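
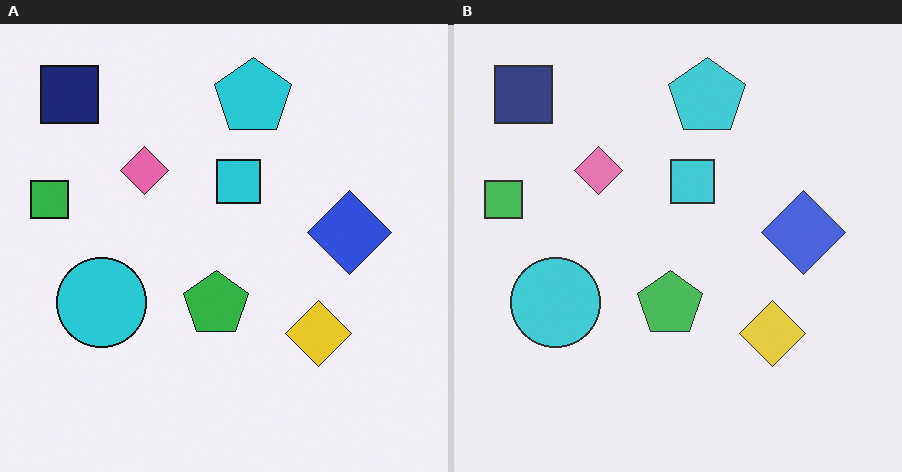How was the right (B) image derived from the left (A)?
The image was given slightly reduced contrast.

Tones are pushed toward mid-grey across the whole image — a global contrast change.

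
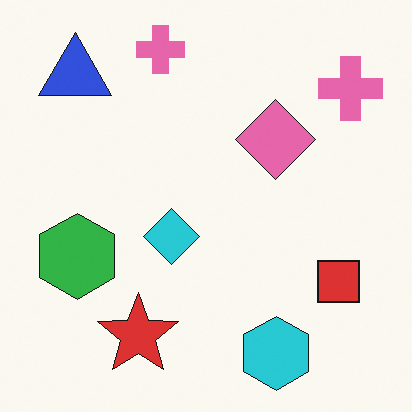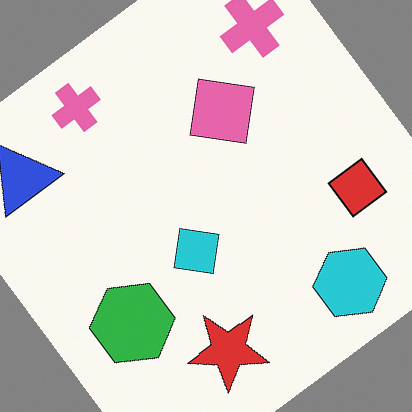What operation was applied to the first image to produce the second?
Rotated counter-clockwise by a large amount — several tens of degrees.

Every shape is tilted by the same angle and the image corners show triangular fill wedges — a whole-image rotation by a non-right angle.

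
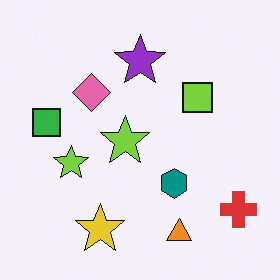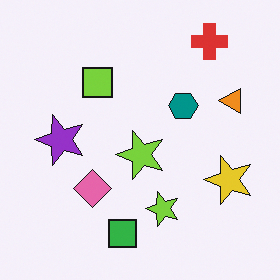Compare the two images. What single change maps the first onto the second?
Rotated 90° counter-clockwise.

The red cross sits in the bottom-right of the first image and the top-right of the second — consistent with a whole-image 90° counter-clockwise rotation.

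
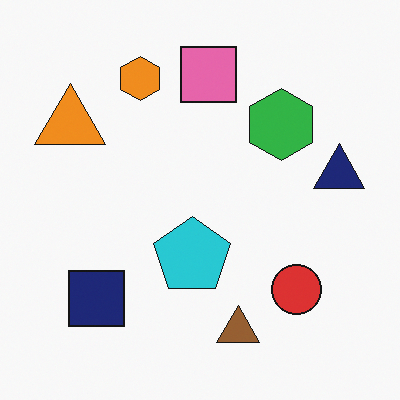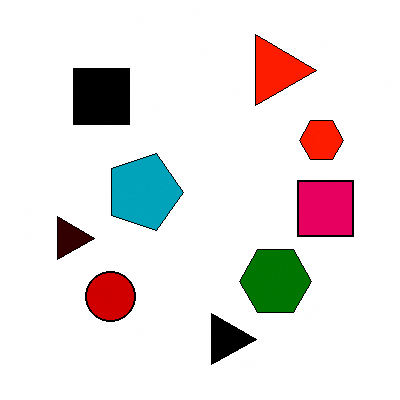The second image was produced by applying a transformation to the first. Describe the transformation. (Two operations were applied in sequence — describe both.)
The image was boosted in contrast, then rotated 90° clockwise.

Tones are pushed away from mid-grey across the whole image — a global contrast change. The orange triangle sits in the top-left of the first image and the top-right of the second — consistent with a whole-image 90° clockwise rotation.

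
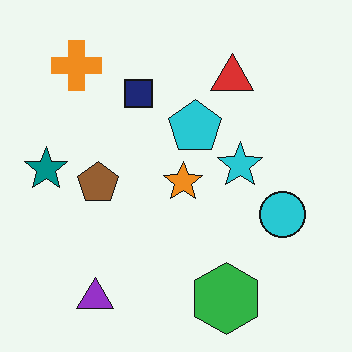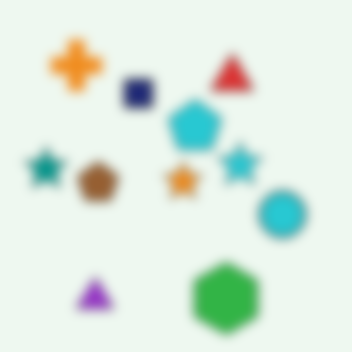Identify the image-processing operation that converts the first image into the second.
This is the original image strongly gaussian-blurred.

Shape edges and outlines are uniformly softened across the whole image.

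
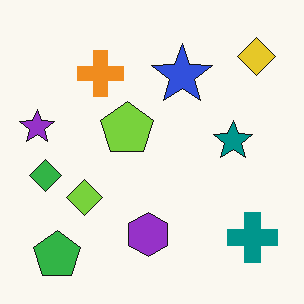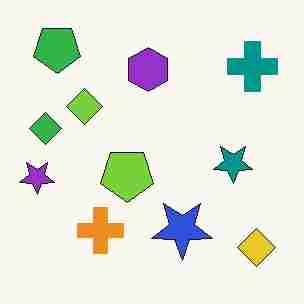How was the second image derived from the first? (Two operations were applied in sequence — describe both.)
Flipped vertically (top ↔ bottom), then heavily JPEG-compressed with obvious blocking artifacts.

The green pentagon is in the bottom-left of the first image and the top-left of the second — shapes on opposite sides of the horizontal midline have swapped in a mirror flip. Blocky 8×8 compression artifacts appear around shape edges and the flat background shows ringing — characteristic JPEG degradation.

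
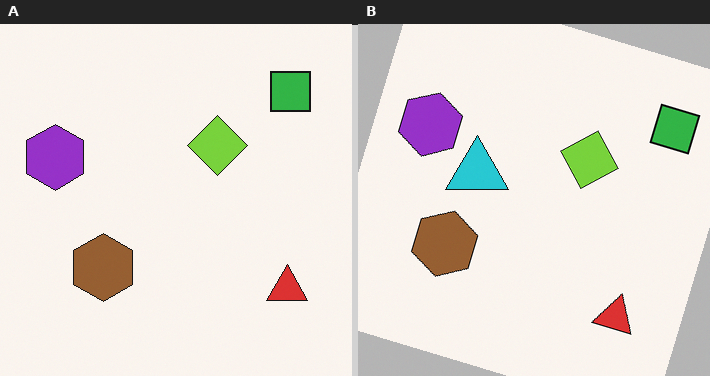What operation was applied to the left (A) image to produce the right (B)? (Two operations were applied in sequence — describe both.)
This is the original image rotated clockwise by a clearly visible amount, then overlaid with an additional cyan triangle.

Every shape is tilted by the same angle and the image corners show triangular fill wedges — a whole-image rotation by a non-right angle. A cyan triangle appears in the right (B) image that is absent from the left (A).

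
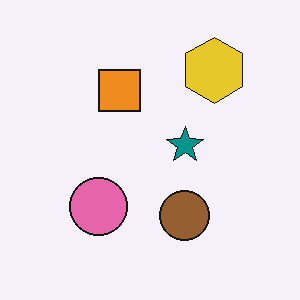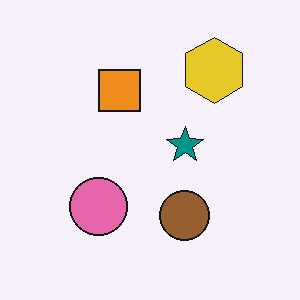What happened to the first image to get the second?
The image was given moderate JPEG compression.

Blocky 8×8 compression artifacts appear around shape edges and the flat background shows ringing — characteristic JPEG degradation.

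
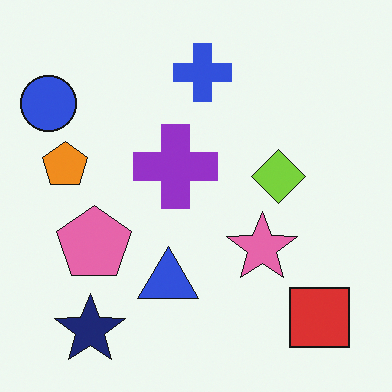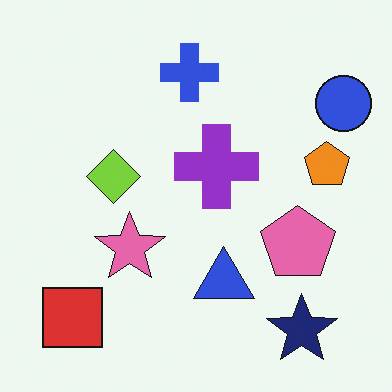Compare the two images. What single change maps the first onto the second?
The image was flipped horizontally (left ↔ right).

The blue circle is in the top-left of the first image and the top-right of the second — shapes on opposite sides of the vertical midline have swapped in a mirror flip.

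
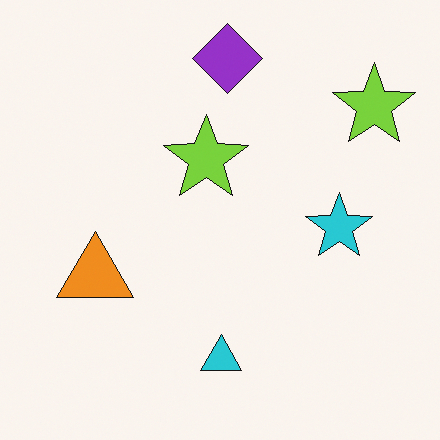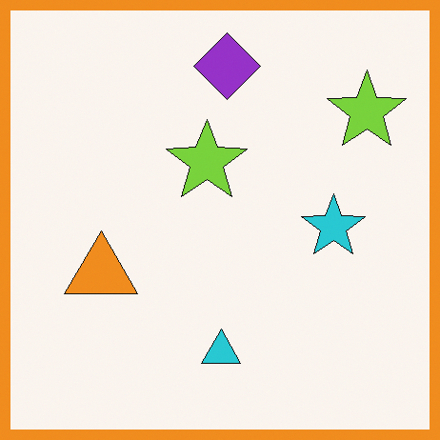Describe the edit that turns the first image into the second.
This is the original image framed with a orange border.

A solid orange frame runs around the edge of the second image, with the content slightly shrunk inside it.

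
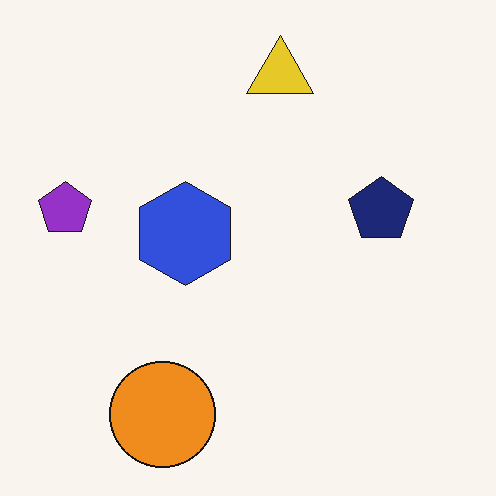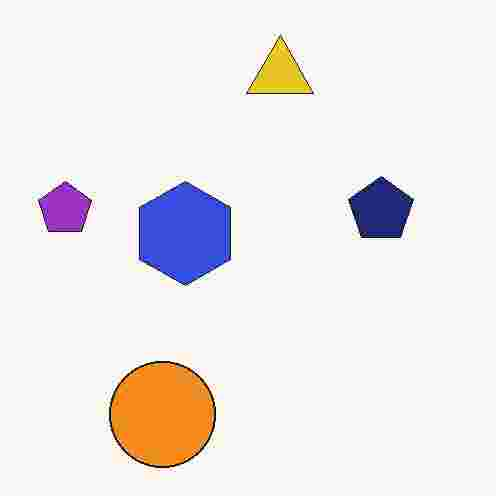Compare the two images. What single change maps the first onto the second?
The second image is the first degraded with heavy JPEG compression.

Blocky 8×8 compression artifacts appear around shape edges and the flat background shows ringing — characteristic JPEG degradation.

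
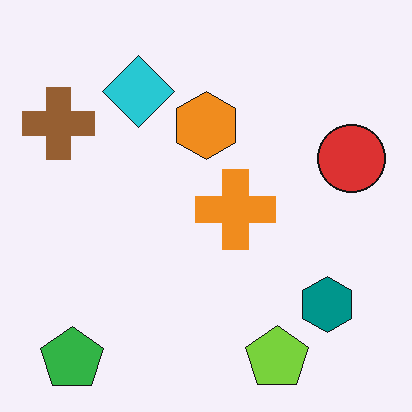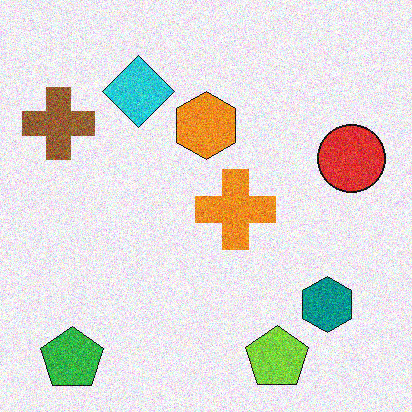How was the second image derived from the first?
The image was degraded with visible gaussian noise.

Random speckle covers the whole image, including the flat background.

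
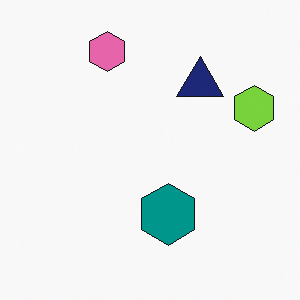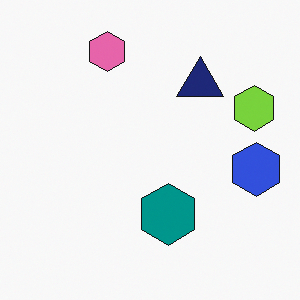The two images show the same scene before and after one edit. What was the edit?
Overlaid with an additional blue hexagon.

A blue hexagon appears in the second image that is absent from the first.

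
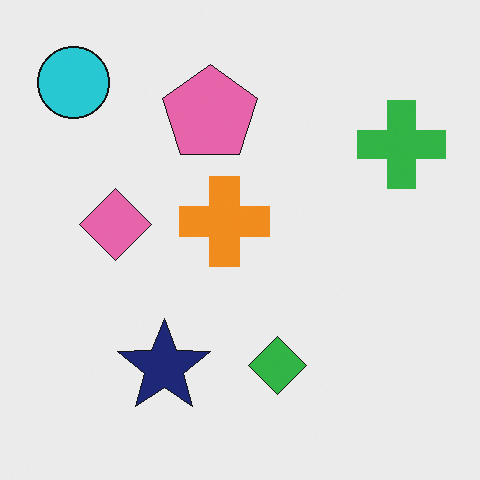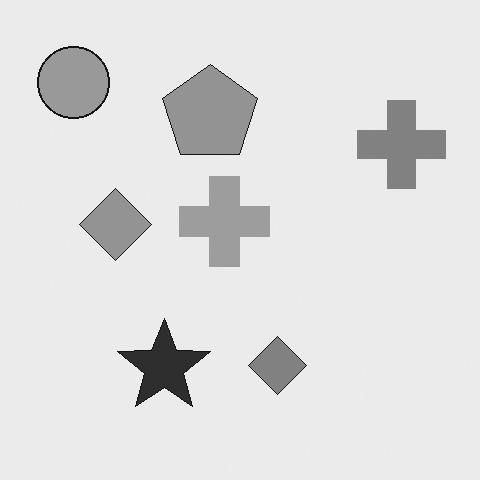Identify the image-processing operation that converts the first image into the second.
This is the original image converted to grayscale.

All color is removed — every shape is now a shade of grey.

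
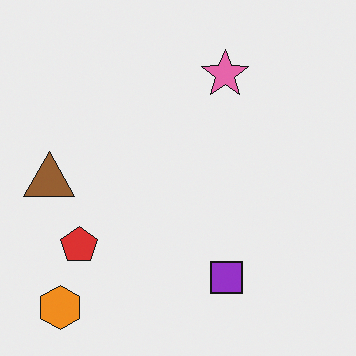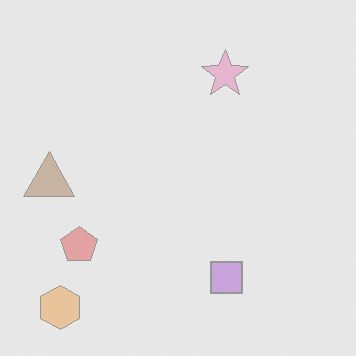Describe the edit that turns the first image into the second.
The second image is the first given much lower contrast.

Tones are pushed toward mid-grey across the whole image — a global contrast change.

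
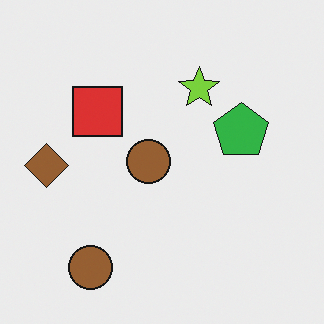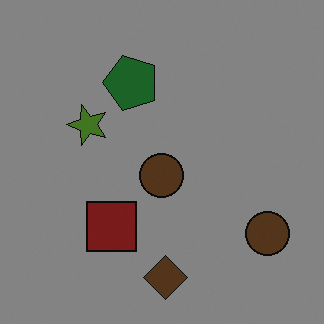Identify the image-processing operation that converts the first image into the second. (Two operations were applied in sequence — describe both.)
It was rotated 90° counter-clockwise, then noticeably darkened.

The brown diamond sits in the left of the first image and the bottom of the second — consistent with a whole-image 90° counter-clockwise rotation. Every pixel — background and shapes alike — is uniformly darkened.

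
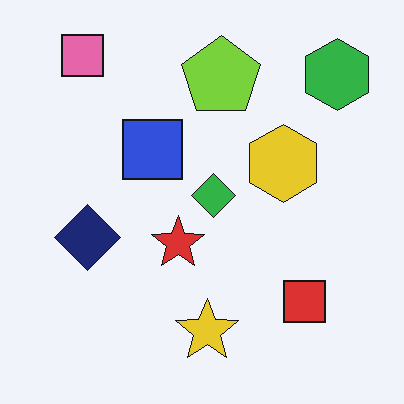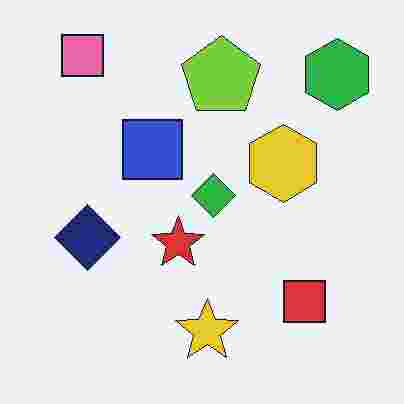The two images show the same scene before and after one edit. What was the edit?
The image was heavily JPEG-compressed with obvious blocking artifacts.

Blocky 8×8 compression artifacts appear around shape edges and the flat background shows ringing — characteristic JPEG degradation.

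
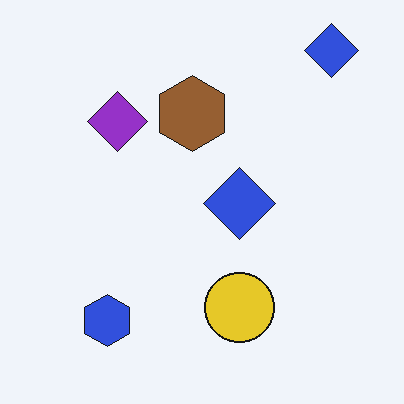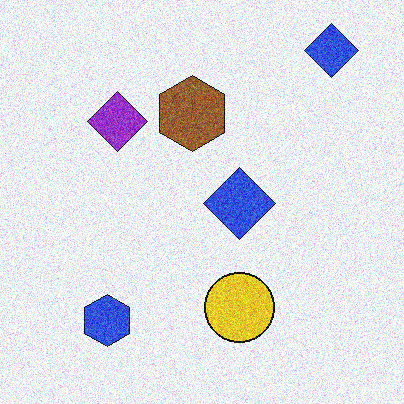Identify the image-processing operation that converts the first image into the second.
The transformation is: degraded with moderate additive noise.

Random speckle covers the whole image, including the flat background.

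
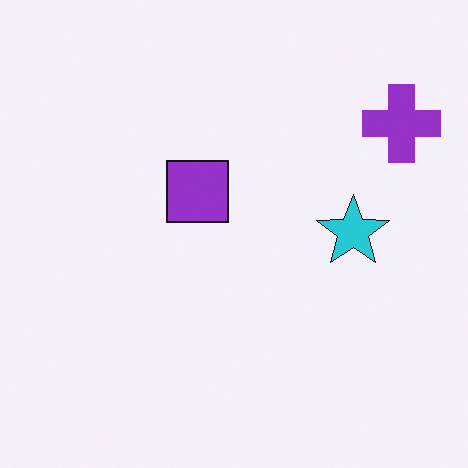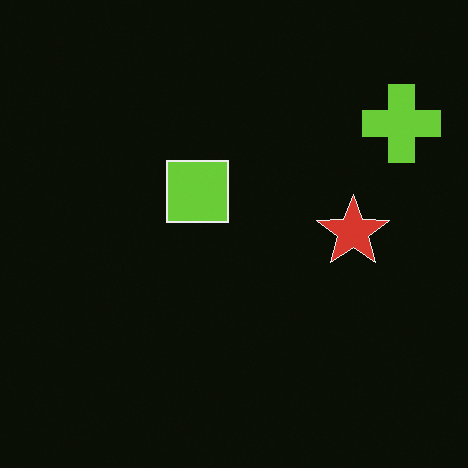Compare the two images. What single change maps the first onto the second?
The transformation is: color-inverted (negative).

The light background has become dark and every shape's color is its complement — a photographic negative.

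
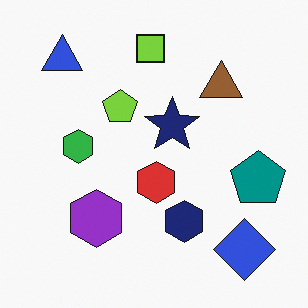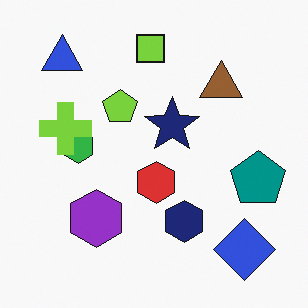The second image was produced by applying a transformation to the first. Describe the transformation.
The transformation is: overlaid with an additional lime cross.

A lime cross appears in the second image that is absent from the first.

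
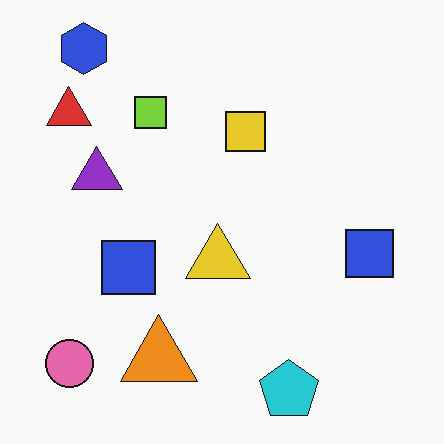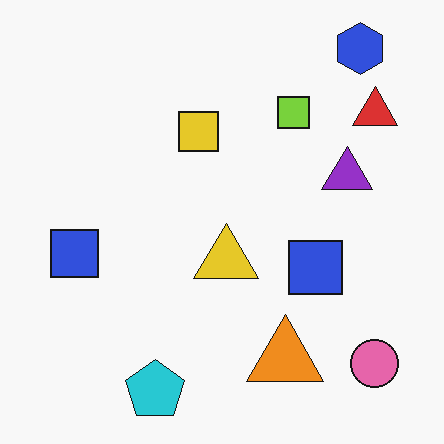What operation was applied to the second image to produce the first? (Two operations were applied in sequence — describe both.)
Flipped horizontally (left ↔ right), then given moderate JPEG compression.

The red triangle is in the top-right of the second image and the top-left of the first — shapes on opposite sides of the vertical midline have swapped in a mirror flip. Blocky 8×8 compression artifacts appear around shape edges and the flat background shows ringing — characteristic JPEG degradation.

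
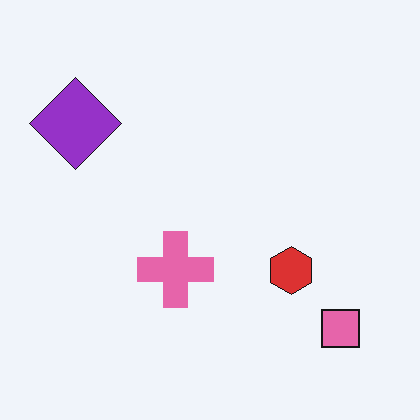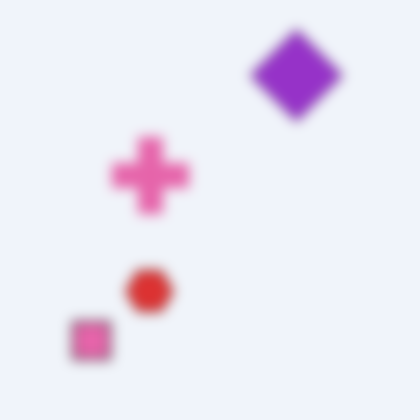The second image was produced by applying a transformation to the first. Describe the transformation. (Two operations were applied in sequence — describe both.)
The transformation is: rotated 90° clockwise, then strongly gaussian-blurred.

The pink square sits in the bottom-right of the first image and the bottom-left of the second — consistent with a whole-image 90° clockwise rotation. Shape edges and outlines are uniformly softened across the whole image.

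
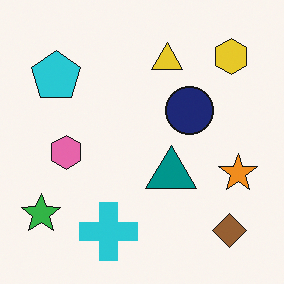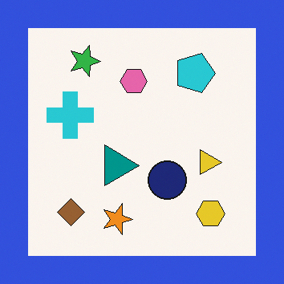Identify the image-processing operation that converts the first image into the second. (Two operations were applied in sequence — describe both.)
Rotated 90° clockwise, then framed with a blue border.

The green star sits in the bottom-left of the first image and the top-left of the second — consistent with a whole-image 90° clockwise rotation. A solid blue frame runs around the edge of the second image, with the content slightly shrunk inside it.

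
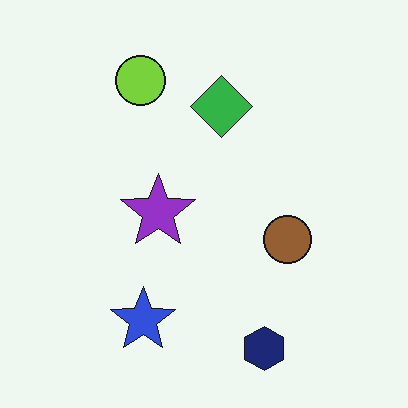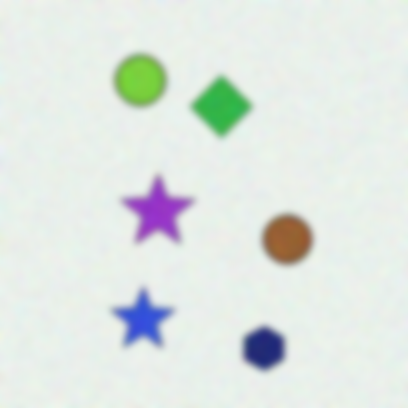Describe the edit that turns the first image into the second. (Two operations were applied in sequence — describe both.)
This is the original image degraded with visible gaussian noise, then moderately blurred.

Random speckle covers the whole image, including the flat background. Shape edges and outlines are uniformly softened across the whole image.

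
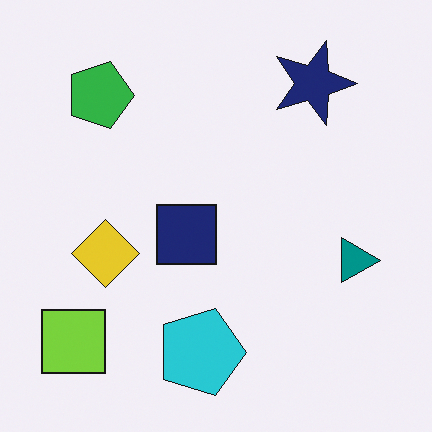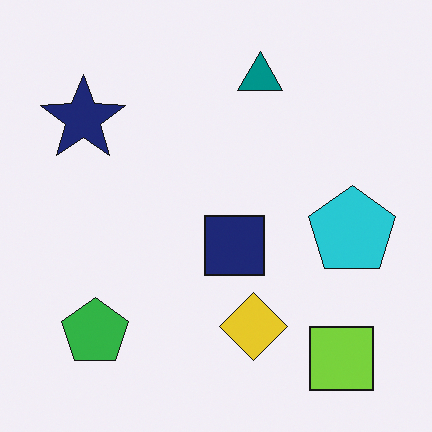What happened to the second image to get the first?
The transformation is: rotated 90° clockwise.

The lime square sits in the bottom-right of the second image and the bottom-left of the first — consistent with a whole-image 90° clockwise rotation.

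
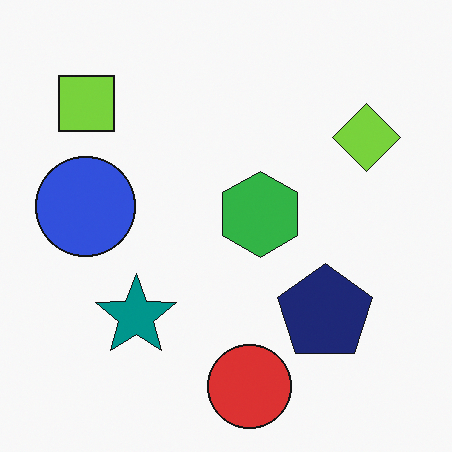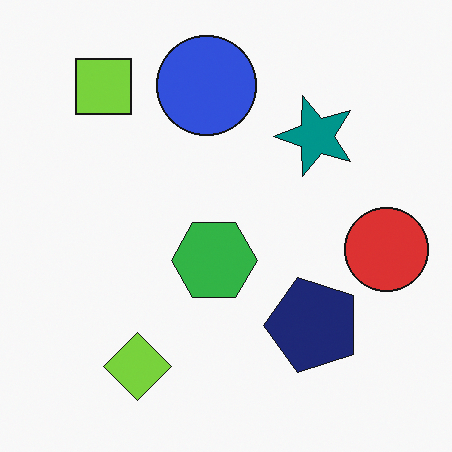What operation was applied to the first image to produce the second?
It was transposed (reflected across the top-left ↔ bottom-right diagonal).

Shapes have swapped their row and column positions — what was in the top-right is now in the bottom-left — a diagonal reflection.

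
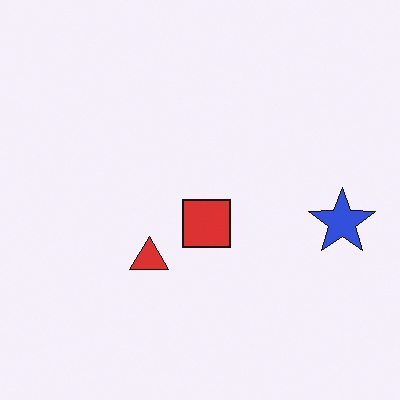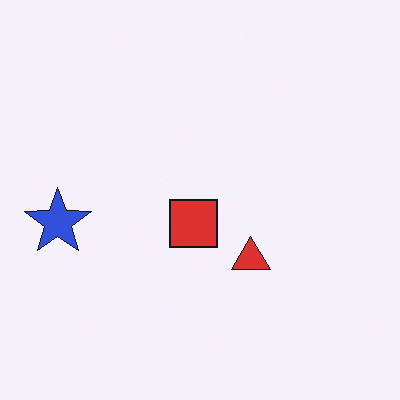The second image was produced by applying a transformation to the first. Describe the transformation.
The transformation is: flipped horizontally (left ↔ right).

The blue star is in the right of the first image and the left of the second — shapes on opposite sides of the vertical midline have swapped in a mirror flip.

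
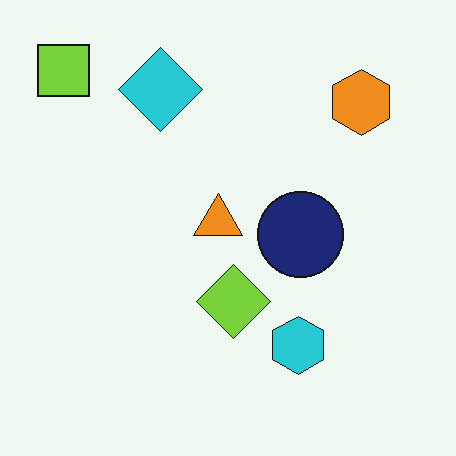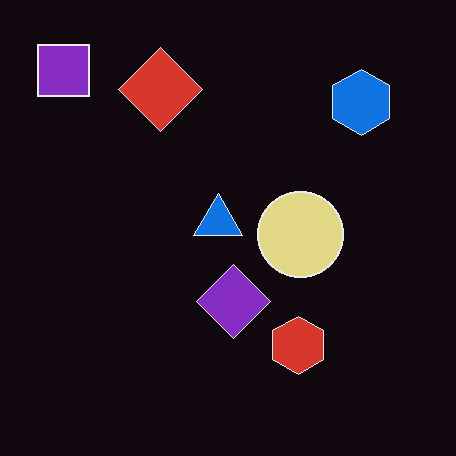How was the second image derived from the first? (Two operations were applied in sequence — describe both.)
Given moderate JPEG compression, then color-inverted (negative).

Blocky 8×8 compression artifacts appear around shape edges and the flat background shows ringing — characteristic JPEG degradation. The light background has become dark and every shape's color is its complement — a photographic negative.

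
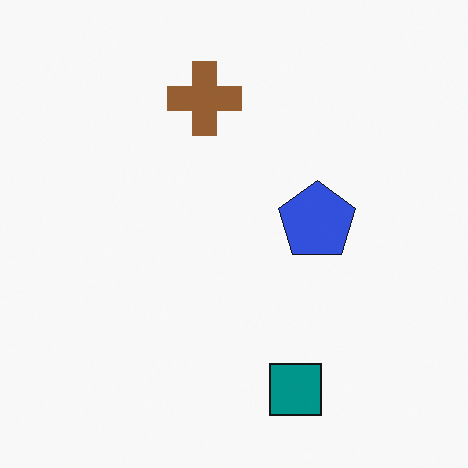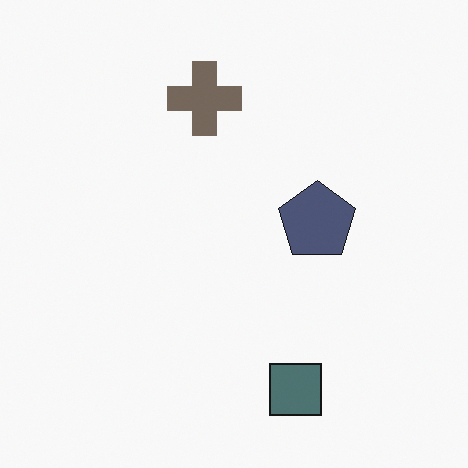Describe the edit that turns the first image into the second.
This is the original image made much more muted (saturation change).

All colors are more muted and greyish — a global saturation change.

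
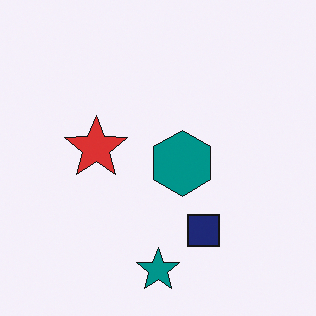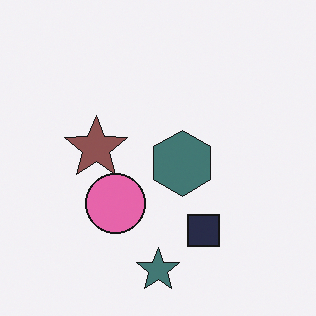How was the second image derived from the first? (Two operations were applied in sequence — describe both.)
Made much more muted (saturation change), then overlaid with an additional pink circle.

All colors are more muted and greyish — a global saturation change. A pink circle appears in the second image that is absent from the first.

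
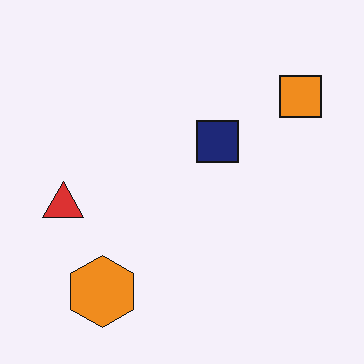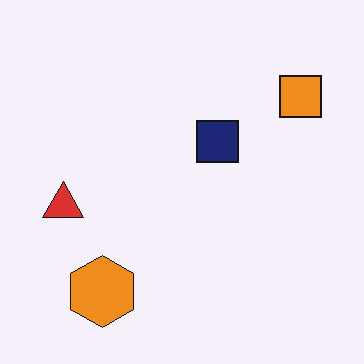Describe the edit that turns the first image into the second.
JPEG-compressed with visible artifacts.

Blocky 8×8 compression artifacts appear around shape edges and the flat background shows ringing — characteristic JPEG degradation.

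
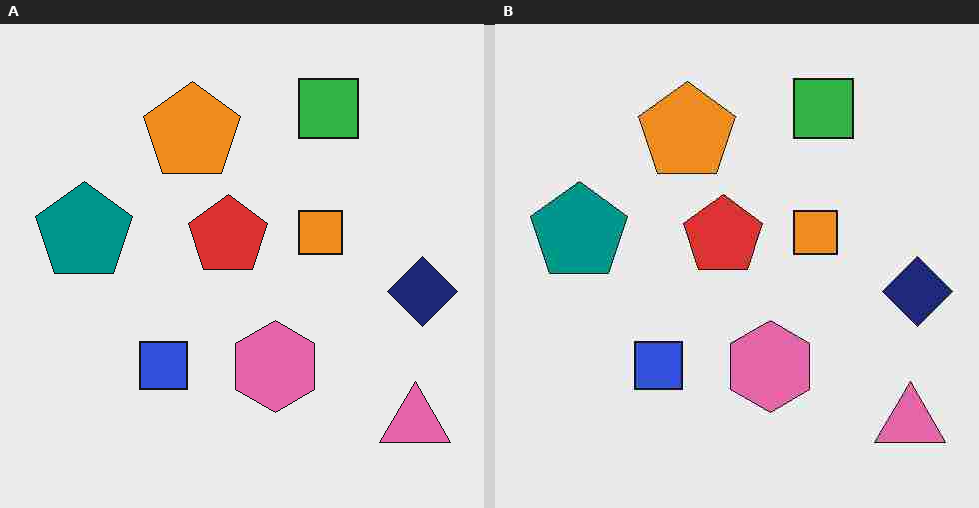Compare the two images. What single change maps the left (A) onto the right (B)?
The image was heavily JPEG-compressed with obvious blocking artifacts.

Blocky 8×8 compression artifacts appear around shape edges and the flat background shows ringing — characteristic JPEG degradation.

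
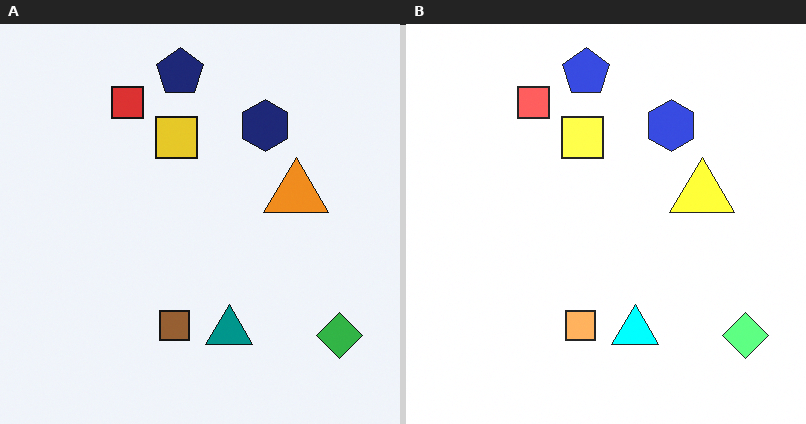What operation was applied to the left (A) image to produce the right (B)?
This is the original image brightened a lot.

Every pixel — background and shapes alike — is uniformly brightened.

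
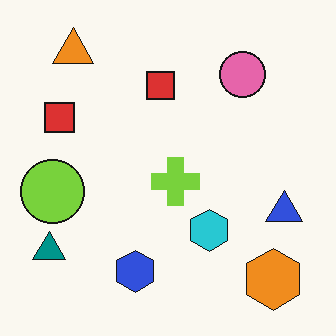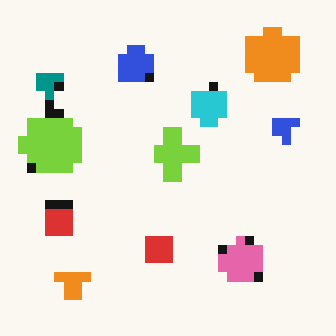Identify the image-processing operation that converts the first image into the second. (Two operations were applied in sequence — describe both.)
The image was coarsely pixelated, then flipped vertically (top ↔ bottom).

Shapes are reduced to large square blocks; fine edges and outlines are lost — a downscale-then-upscale (mosaic) effect. The orange triangle is in the top-left of the first image and the bottom-left of the second — shapes on opposite sides of the horizontal midline have swapped in a mirror flip.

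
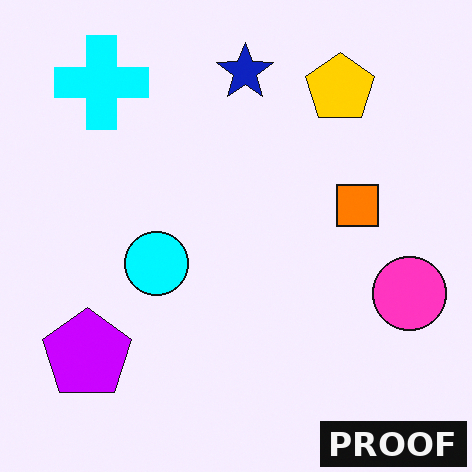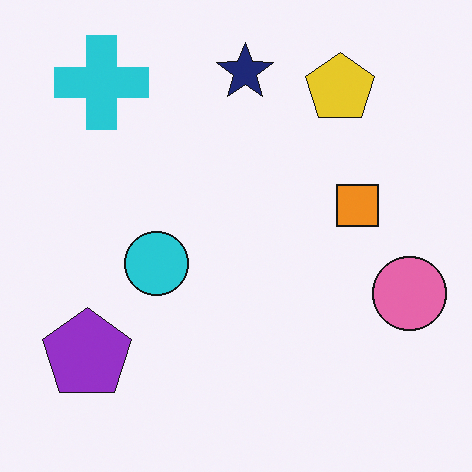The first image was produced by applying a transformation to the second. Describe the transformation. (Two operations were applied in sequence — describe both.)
The image was heavily oversaturated, then watermarked with the text "PROOF" in the lower-right corner.

All colors are more vivid — a global saturation change. A dark label reading "PROOF" appears in the lower-right corner.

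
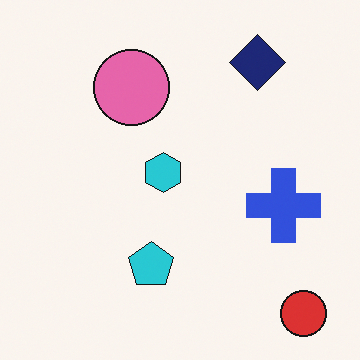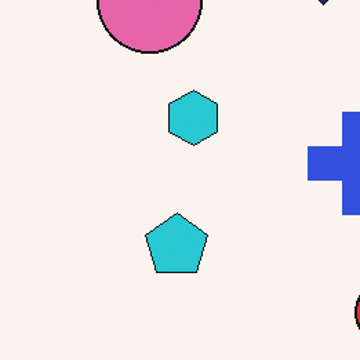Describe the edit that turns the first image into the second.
Cropped to a modestly smaller region and rescaled.

The visible shapes are larger and the field of view is narrower; shapes near the original edges may be partly or wholly outside the frame — a crop-and-rescale.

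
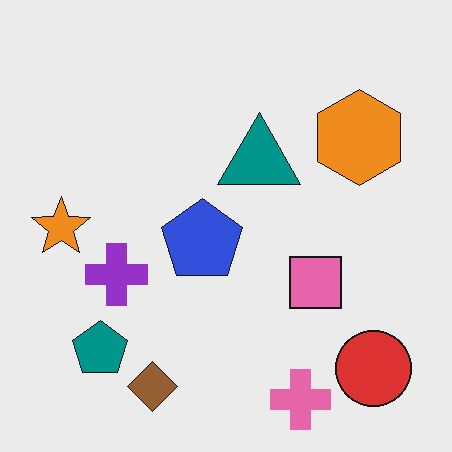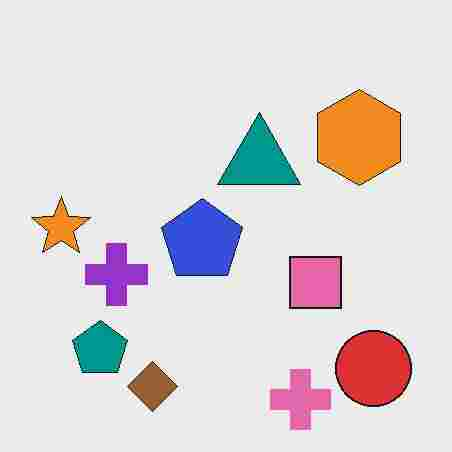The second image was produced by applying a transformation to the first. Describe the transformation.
It was heavily JPEG-compressed with obvious blocking artifacts.

Blocky 8×8 compression artifacts appear around shape edges and the flat background shows ringing — characteristic JPEG degradation.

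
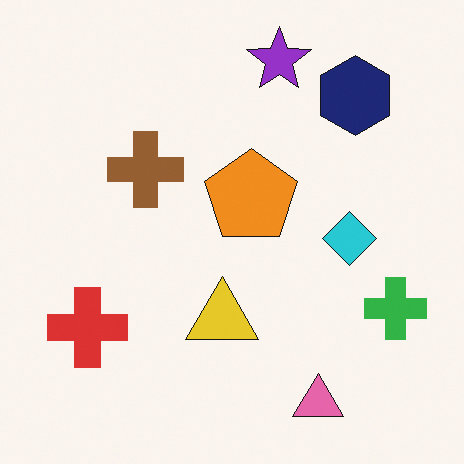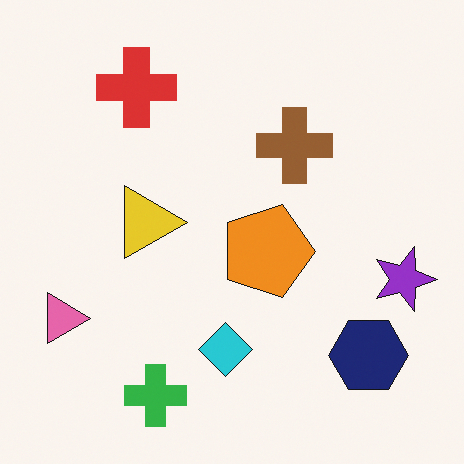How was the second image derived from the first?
It was rotated 90° clockwise.

The pink triangle sits in the bottom-right of the first image and the bottom-left of the second — consistent with a whole-image 90° clockwise rotation.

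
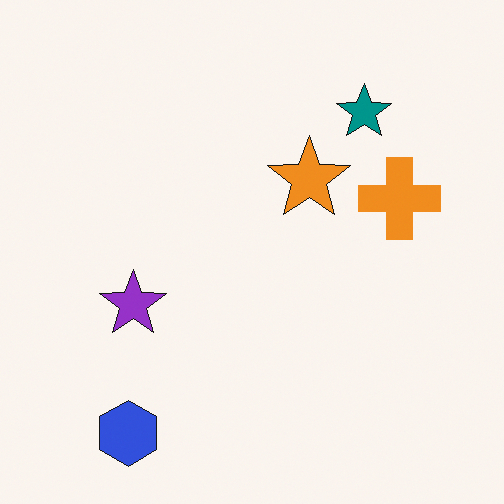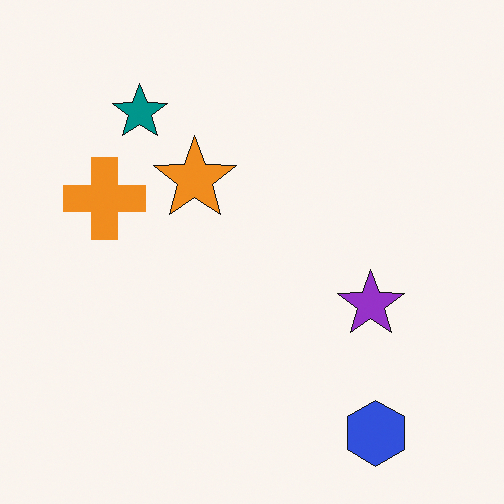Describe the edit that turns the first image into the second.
The transformation is: flipped horizontally (left ↔ right).

The orange cross is in the right of the first image and the left of the second — shapes on opposite sides of the vertical midline have swapped in a mirror flip.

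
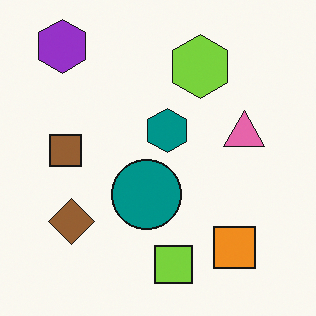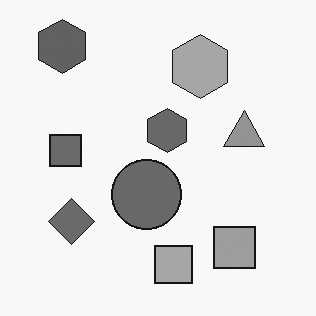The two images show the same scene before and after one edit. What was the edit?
The second image is the first converted to grayscale.

All color is removed — every shape is now a shade of grey.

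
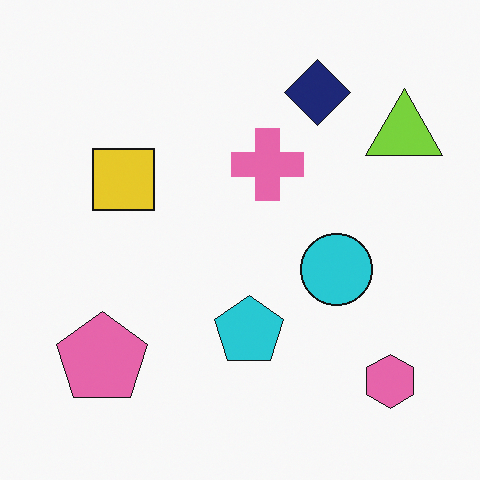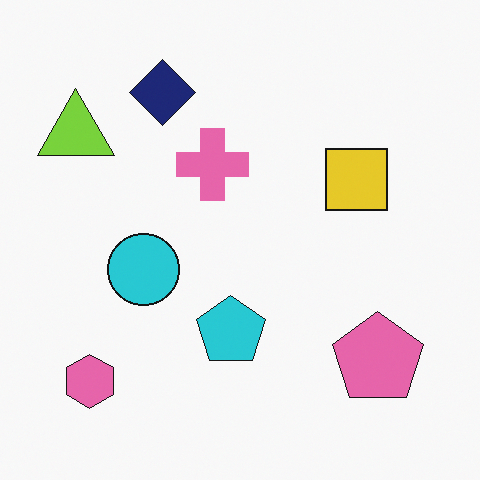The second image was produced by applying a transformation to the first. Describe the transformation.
Flipped horizontally (left ↔ right).

The lime triangle is in the top-right of the first image and the top-left of the second — shapes on opposite sides of the vertical midline have swapped in a mirror flip.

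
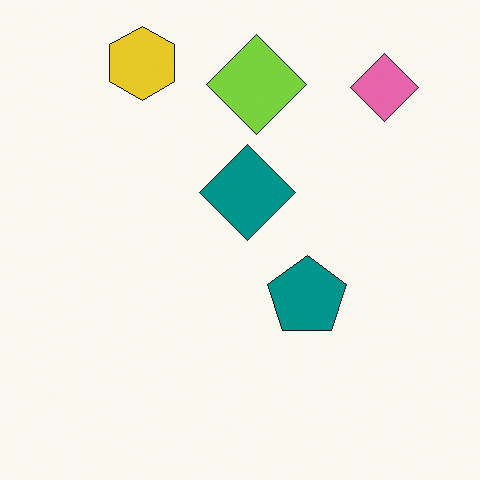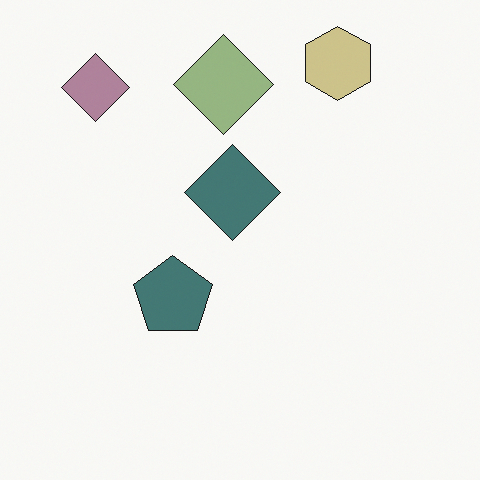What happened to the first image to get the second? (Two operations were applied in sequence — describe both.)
The image was flipped horizontally (left ↔ right), then heavily desaturated.

The pink diamond is in the top-right of the first image and the top-left of the second — shapes on opposite sides of the vertical midline have swapped in a mirror flip. All colors are more muted and greyish — a global saturation change.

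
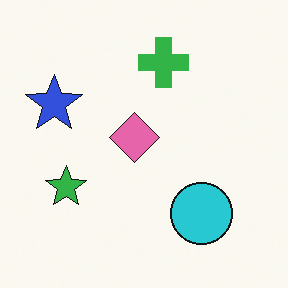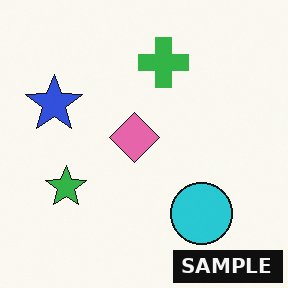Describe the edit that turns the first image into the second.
This is the original image watermarked with the text "SAMPLE" in the lower-right corner.

A dark label reading "SAMPLE" appears in the lower-right corner.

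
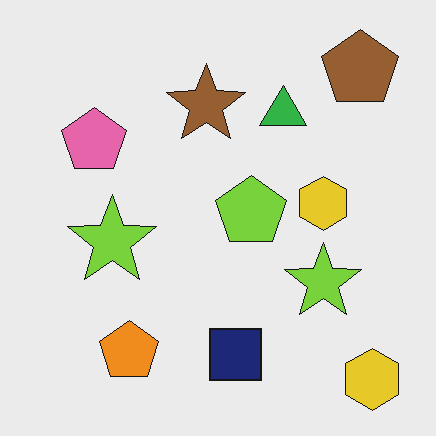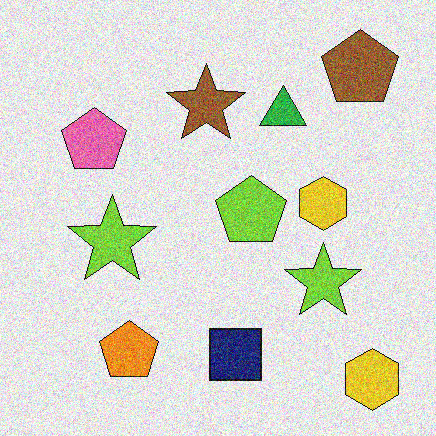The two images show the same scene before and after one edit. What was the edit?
The image was degraded with visible gaussian noise.

Random speckle covers the whole image, including the flat background.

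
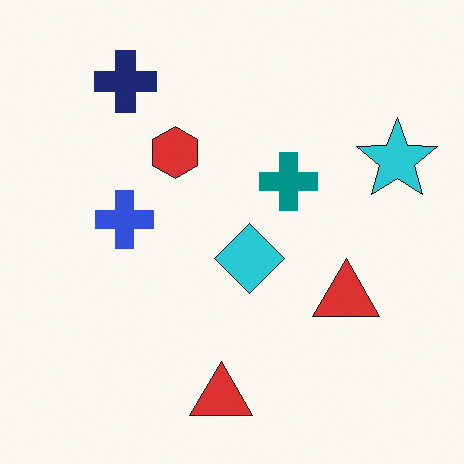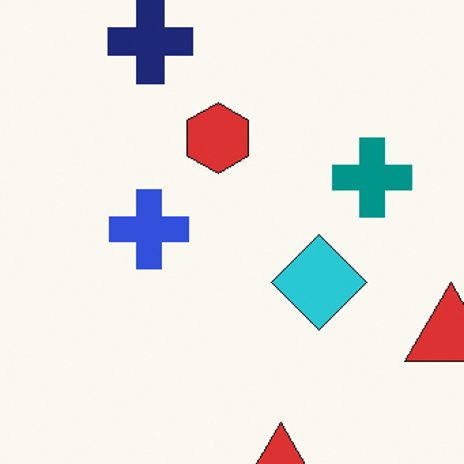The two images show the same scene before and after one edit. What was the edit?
It was cropped to a modestly smaller region and rescaled.

The visible shapes are larger and the field of view is narrower; shapes near the original edges may be partly or wholly outside the frame — a crop-and-rescale.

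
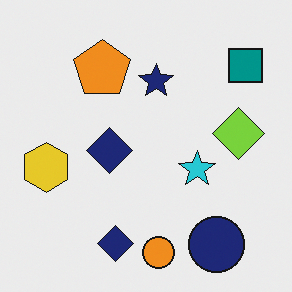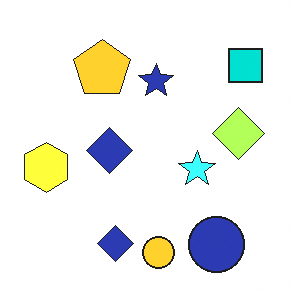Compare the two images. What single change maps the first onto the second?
The second image is the first substantially brightened.

Every pixel — background and shapes alike — is uniformly brightened.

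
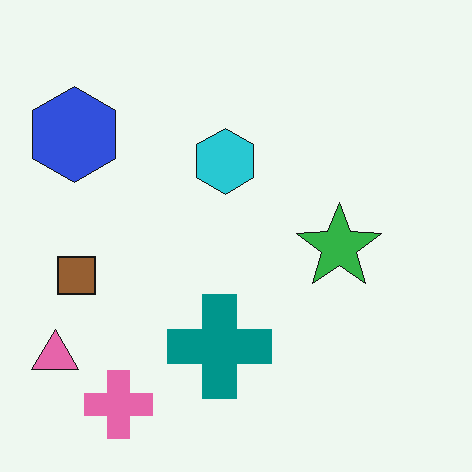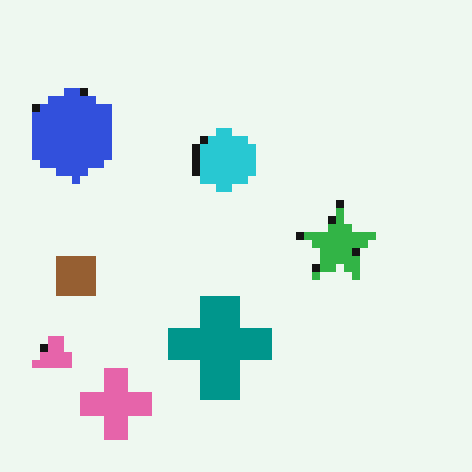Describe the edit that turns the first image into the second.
Moderately pixelated.

Shapes are reduced to large square blocks; fine edges and outlines are lost — a downscale-then-upscale (mosaic) effect.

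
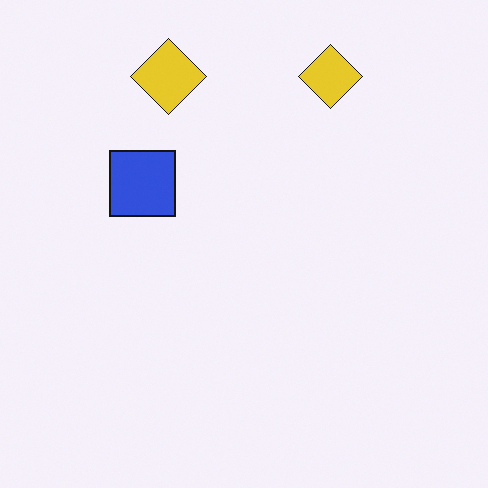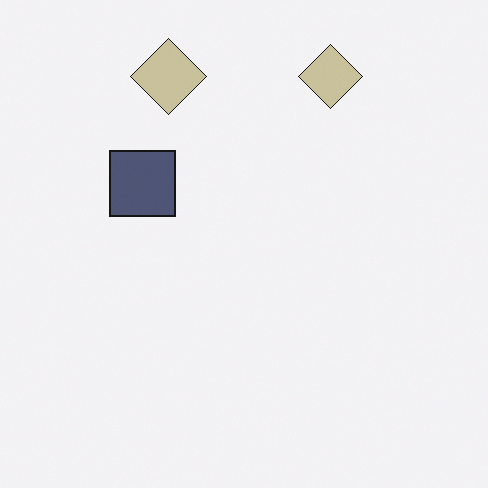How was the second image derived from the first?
Heavily desaturated.

All colors are more muted and greyish — a global saturation change.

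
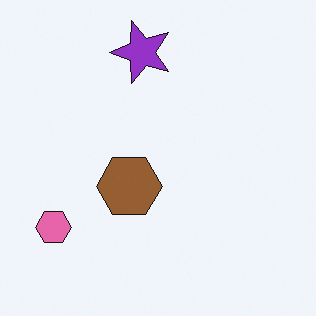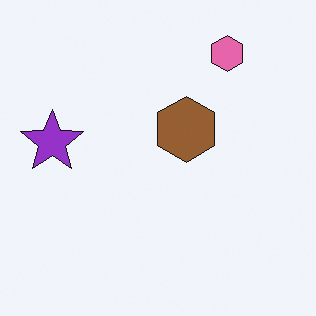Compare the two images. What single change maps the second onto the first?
It was transposed (reflected across the top-left ↔ bottom-right diagonal).

Shapes have swapped their row and column positions — what was in the top-right is now in the bottom-left — a diagonal reflection.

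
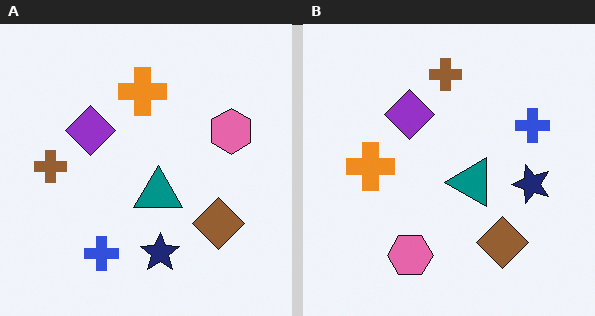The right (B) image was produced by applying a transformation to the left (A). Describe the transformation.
Transposed (reflected across the top-left ↔ bottom-right diagonal).

Shapes have swapped their row and column positions — what was in the top-right is now in the bottom-left — a diagonal reflection.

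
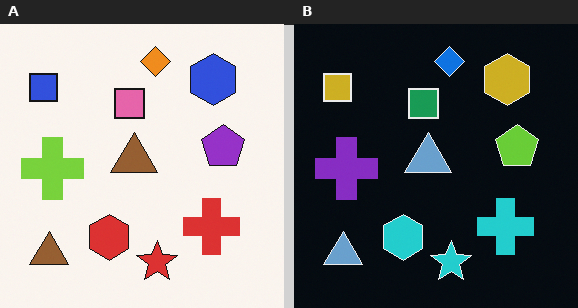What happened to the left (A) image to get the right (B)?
Color-inverted (negative).

The light background has become dark and every shape's color is its complement — a photographic negative.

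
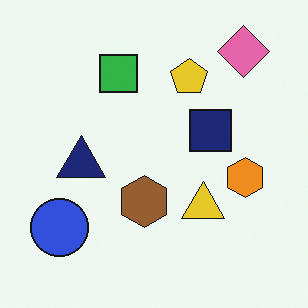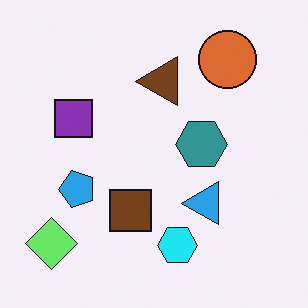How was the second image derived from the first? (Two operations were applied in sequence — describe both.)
It was hue-shifted by a moderate amount, then transposed (reflected across the top-left ↔ bottom-right diagonal).

Every shape's color has rotated by the same amount around the hue wheel — a uniform hue shift. Shapes have swapped their row and column positions — what was in the top-right is now in the bottom-left — a diagonal reflection.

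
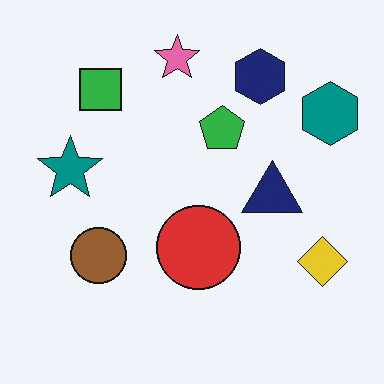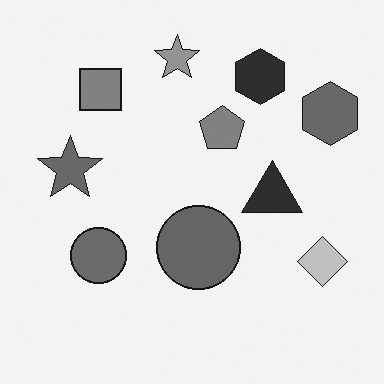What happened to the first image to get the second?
This is the original image converted to grayscale.

All color is removed — every shape is now a shade of grey.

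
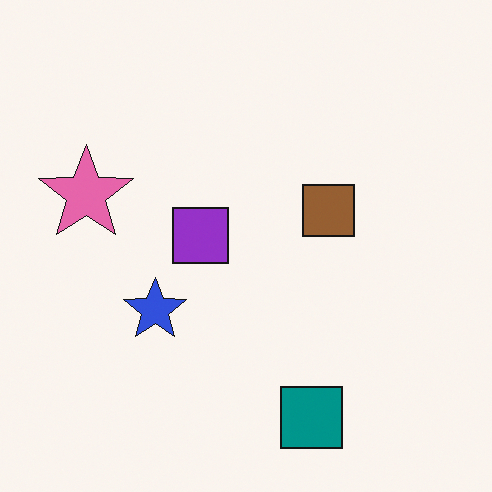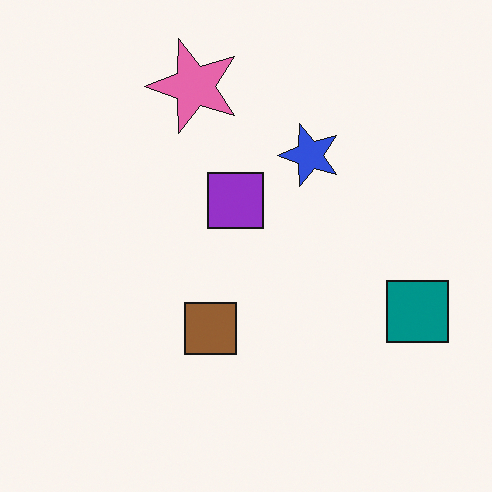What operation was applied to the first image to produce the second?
The second image is the first transposed (reflected across the top-left ↔ bottom-right diagonal).

Shapes have swapped their row and column positions — what was in the top-right is now in the bottom-left — a diagonal reflection.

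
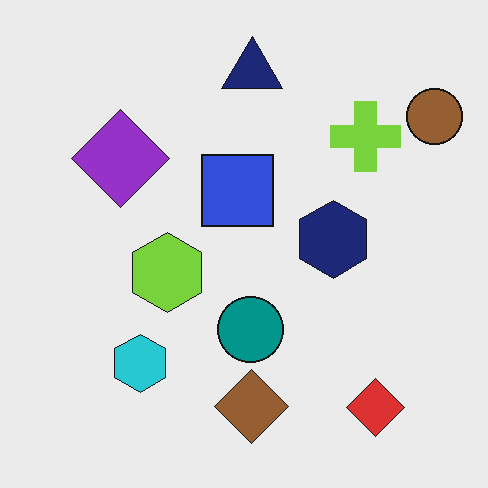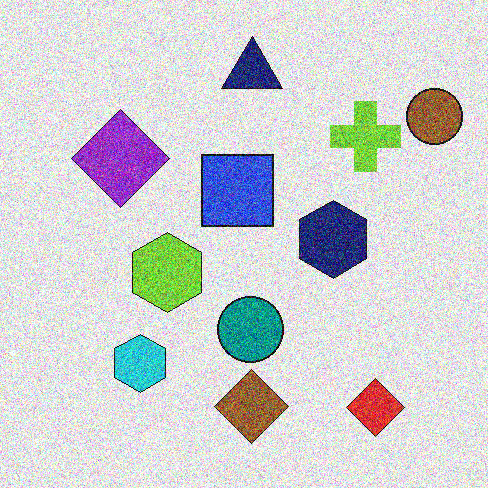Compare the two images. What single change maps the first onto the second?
This is the original image degraded with strong gaussian noise.

Random speckle covers the whole image, including the flat background.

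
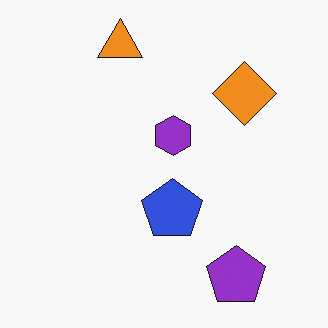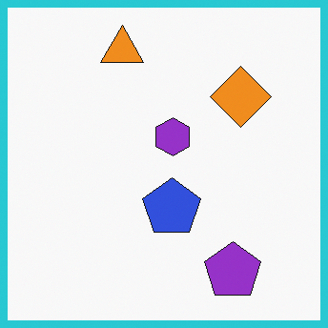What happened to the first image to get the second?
The transformation is: framed with a cyan border.

A solid cyan frame runs around the edge of the second image, with the content slightly shrunk inside it.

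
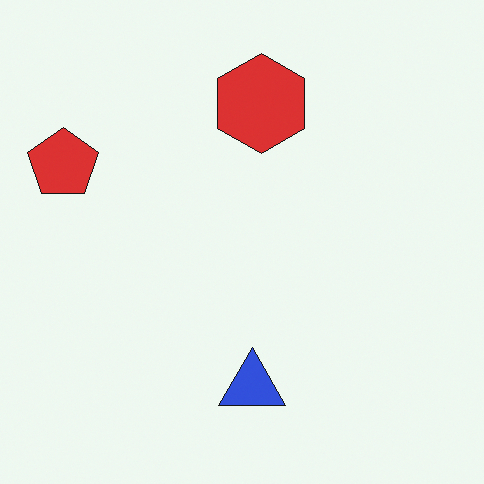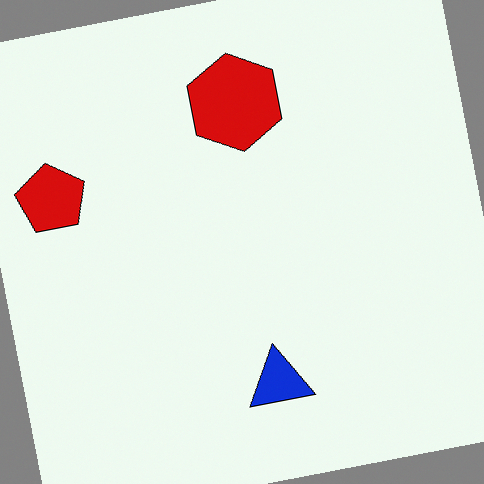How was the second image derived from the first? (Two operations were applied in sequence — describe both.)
The transformation is: given slightly increased contrast, then rotated counter-clockwise by a slight angle.

Tones are pushed away from mid-grey across the whole image — a global contrast change. Every shape is tilted by the same angle and the image corners show triangular fill wedges — a whole-image rotation by a non-right angle.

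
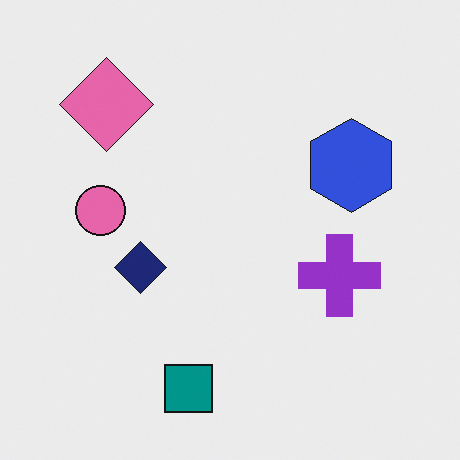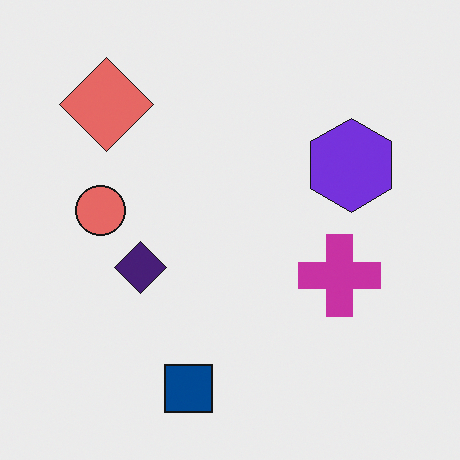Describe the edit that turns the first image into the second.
The second image is the first hue-shifted slightly.

Every shape's color has rotated by the same amount around the hue wheel — a uniform hue shift.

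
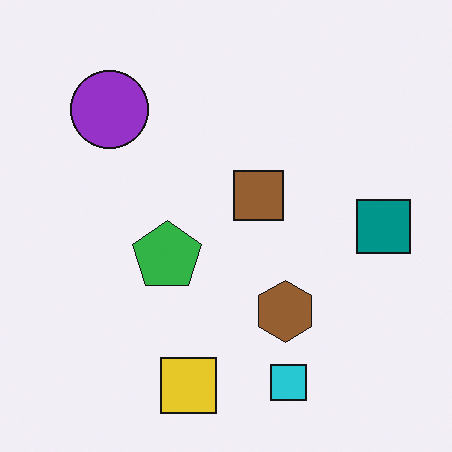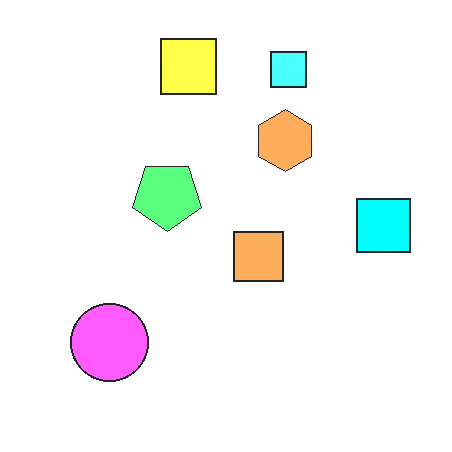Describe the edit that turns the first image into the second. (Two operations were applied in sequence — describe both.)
The transformation is: flipped vertically (top ↔ bottom), then substantially brightened.

The yellow square is in the bottom of the first image and the top of the second — shapes on opposite sides of the horizontal midline have swapped in a mirror flip. Every pixel — background and shapes alike — is uniformly brightened.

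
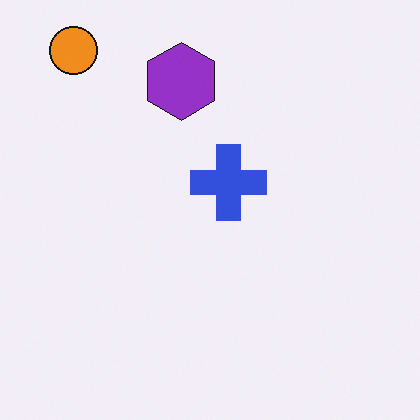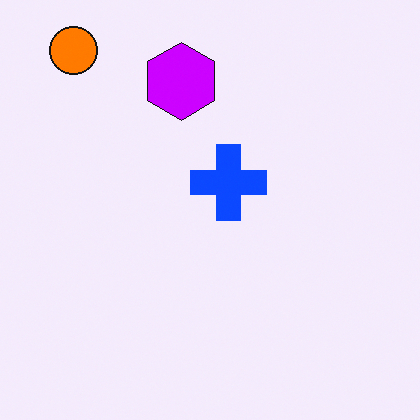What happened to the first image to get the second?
This is the original image made much more vivid (saturation change).

All colors are more vivid — a global saturation change.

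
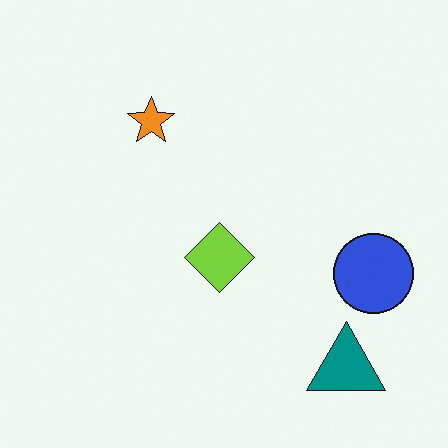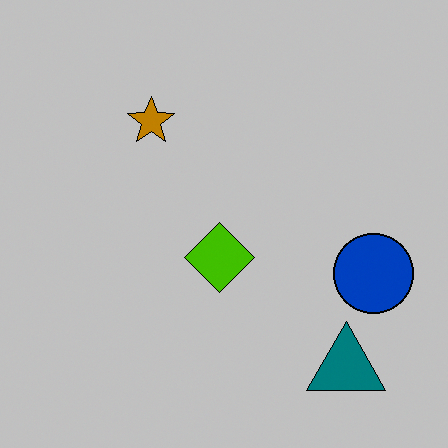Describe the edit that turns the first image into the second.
It was aggressively posterized.

Each flat color has snapped to a coarser quantized level — most visibly, the near-white background has dropped to a flat grey.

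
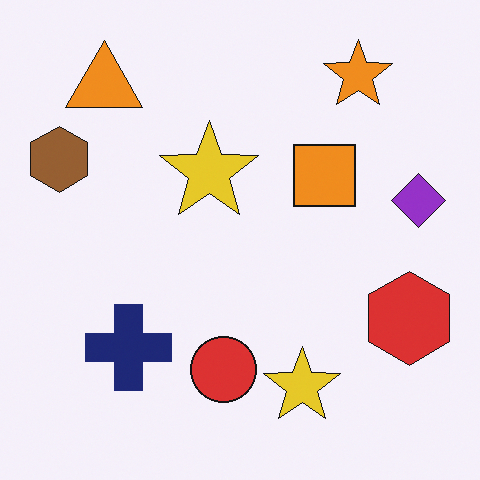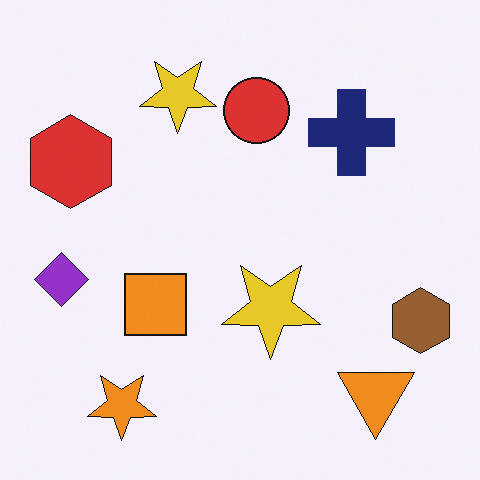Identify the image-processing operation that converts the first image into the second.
Rotated 180°.

The orange triangle sits in the top-left of the first image and the bottom-right of the second — consistent with a whole-image 180° rotation.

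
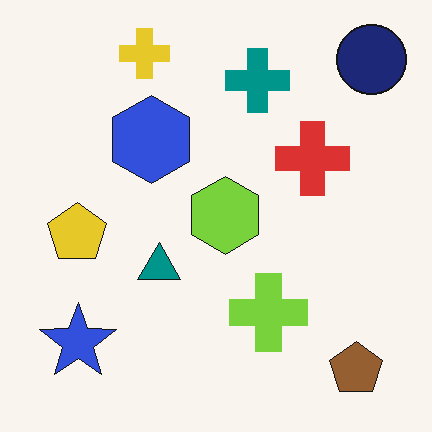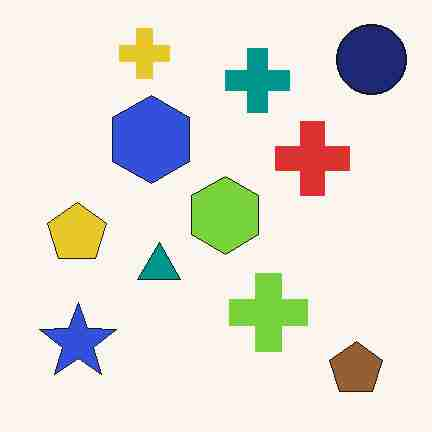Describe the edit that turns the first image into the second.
Degraded with heavy JPEG compression.

Blocky 8×8 compression artifacts appear around shape edges and the flat background shows ringing — characteristic JPEG degradation.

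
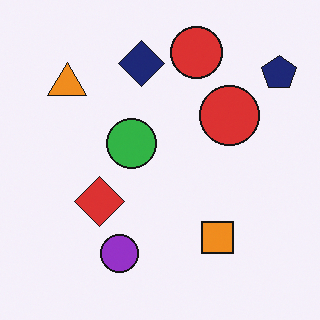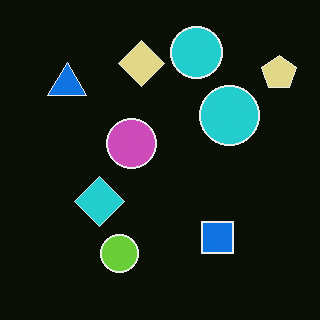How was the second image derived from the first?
The second image is the first color-inverted (negative).

The light background has become dark and every shape's color is its complement — a photographic negative.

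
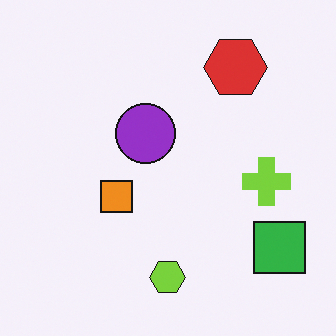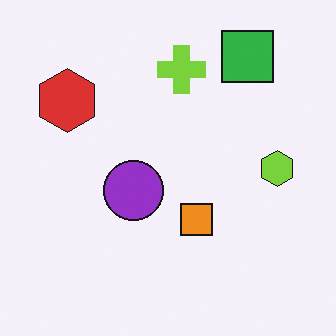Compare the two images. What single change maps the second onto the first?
The transformation is: rotated 90° clockwise.

The green square sits in the top-right of the second image and the bottom-right of the first — consistent with a whole-image 90° clockwise rotation.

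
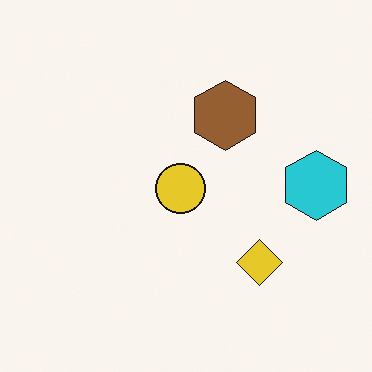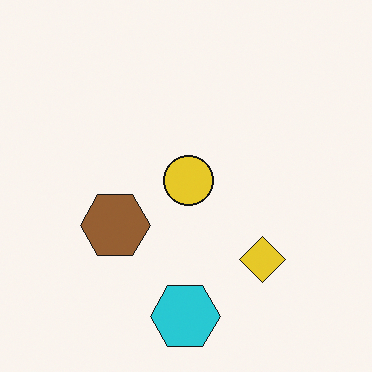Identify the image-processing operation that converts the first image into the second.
The second image is the first transposed (reflected across the top-left ↔ bottom-right diagonal).

Shapes have swapped their row and column positions — what was in the top-right is now in the bottom-left — a diagonal reflection.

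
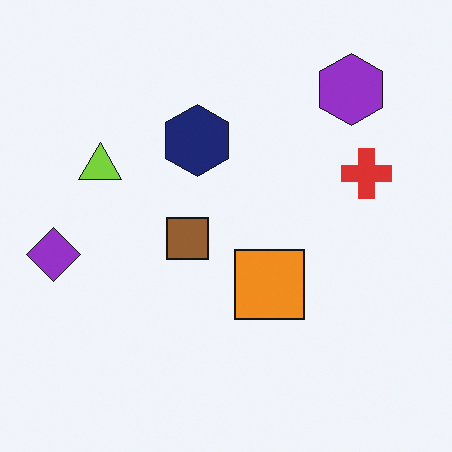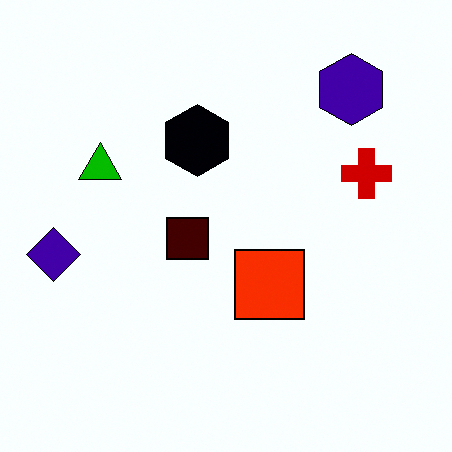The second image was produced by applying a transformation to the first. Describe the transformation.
This is the original image given much higher contrast.

Tones are pushed away from mid-grey across the whole image — a global contrast change.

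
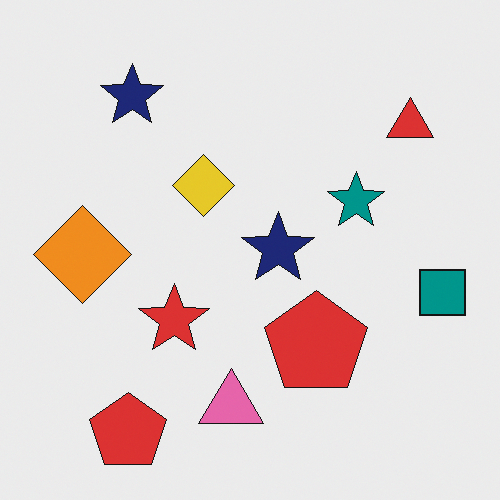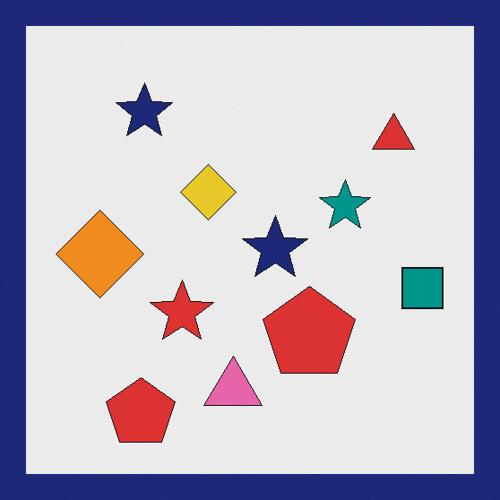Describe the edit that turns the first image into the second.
The transformation is: framed with a navy border.

A solid navy frame runs around the edge of the second image, with the content slightly shrunk inside it.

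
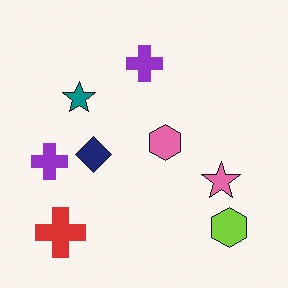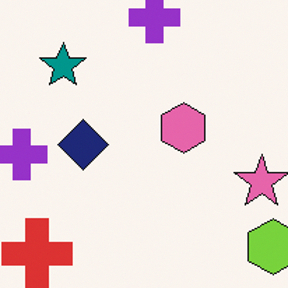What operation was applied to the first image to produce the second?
The transformation is: cropped to a modestly smaller region and rescaled.

The visible shapes are larger and the field of view is narrower; shapes near the original edges may be partly or wholly outside the frame — a crop-and-rescale.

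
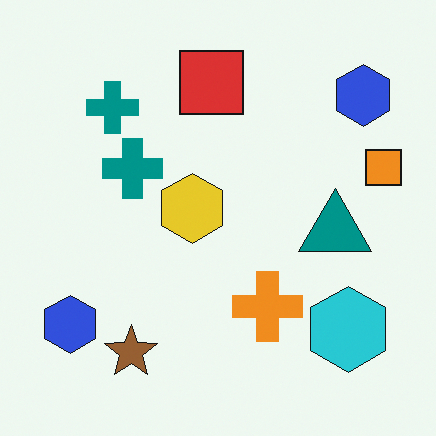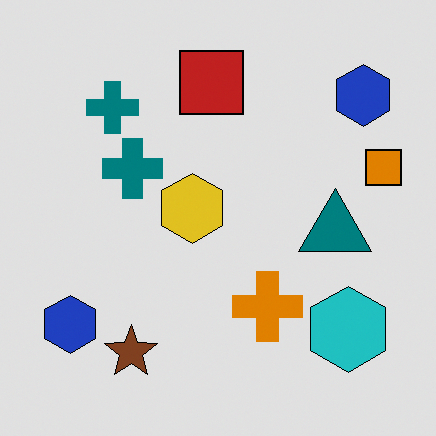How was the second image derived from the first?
The image was posterized to a reduced palette.

Each flat color has snapped to a coarser quantized level — most visibly, the near-white background has dropped to a flat grey.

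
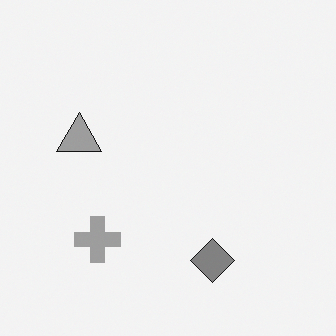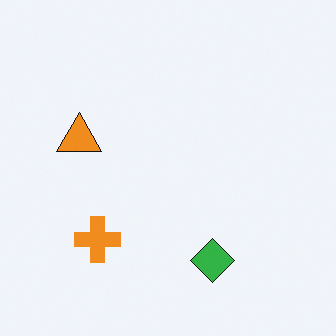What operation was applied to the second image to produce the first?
The transformation is: converted to grayscale.

All color is removed — every shape is now a shade of grey.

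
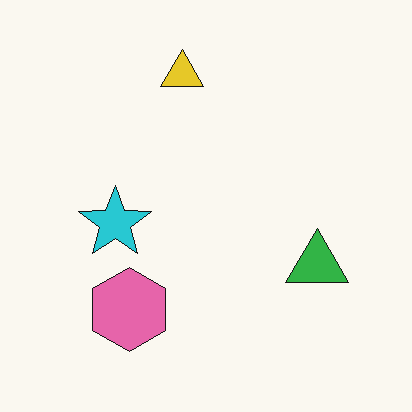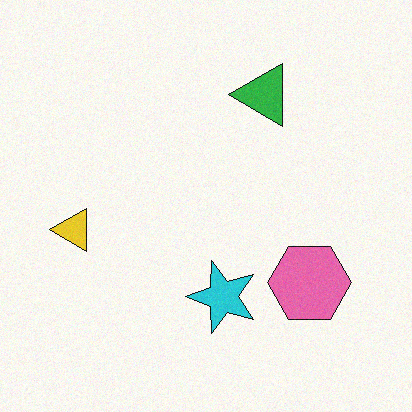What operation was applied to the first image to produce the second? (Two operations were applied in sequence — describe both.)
The transformation is: rotated 90° counter-clockwise, then degraded with subtle gaussian noise.

The yellow triangle sits in the top of the first image and the left of the second — consistent with a whole-image 90° counter-clockwise rotation. Random speckle covers the whole image, including the flat background.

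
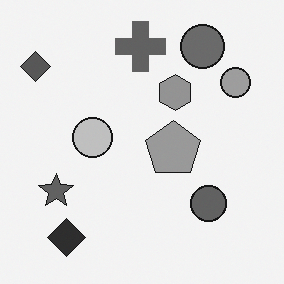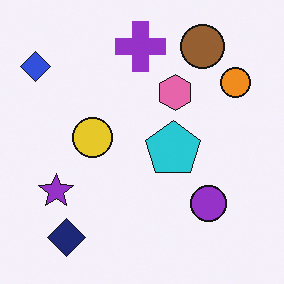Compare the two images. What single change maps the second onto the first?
Converted to grayscale.

All color is removed — every shape is now a shade of grey.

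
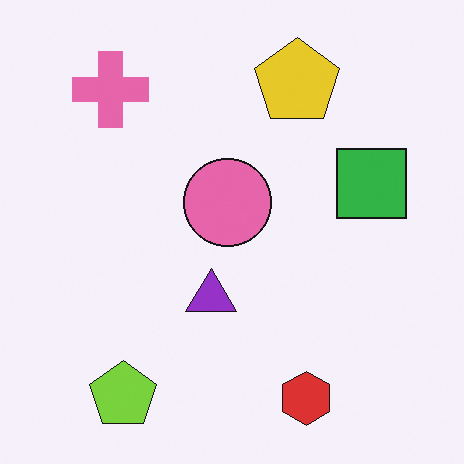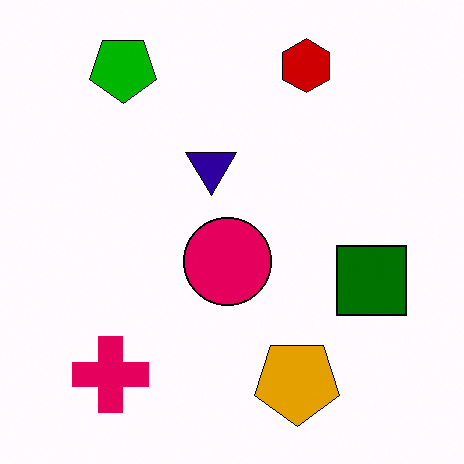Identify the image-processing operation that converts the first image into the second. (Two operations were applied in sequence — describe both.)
This is the original image given much higher contrast, then flipped vertically (top ↔ bottom).

Tones are pushed away from mid-grey across the whole image — a global contrast change. The red hexagon is in the bottom of the first image and the top of the second — shapes on opposite sides of the horizontal midline have swapped in a mirror flip.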